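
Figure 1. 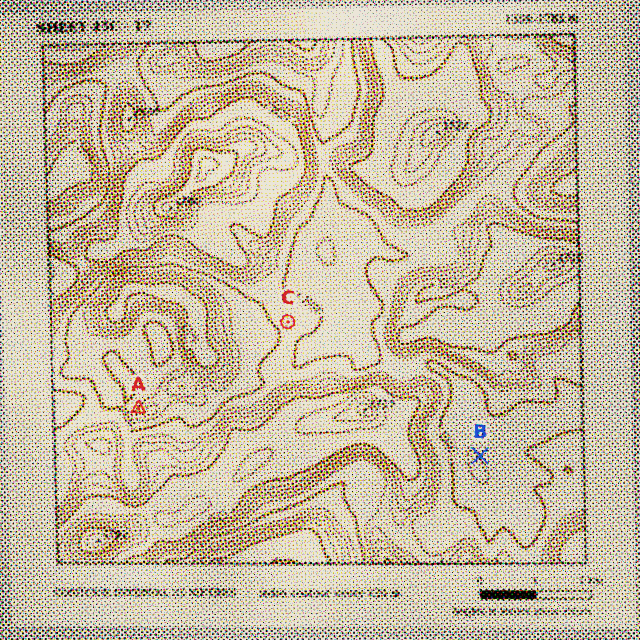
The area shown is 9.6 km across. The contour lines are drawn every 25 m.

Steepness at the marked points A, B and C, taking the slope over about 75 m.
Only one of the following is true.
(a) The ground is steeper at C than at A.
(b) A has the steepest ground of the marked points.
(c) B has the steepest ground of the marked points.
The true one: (b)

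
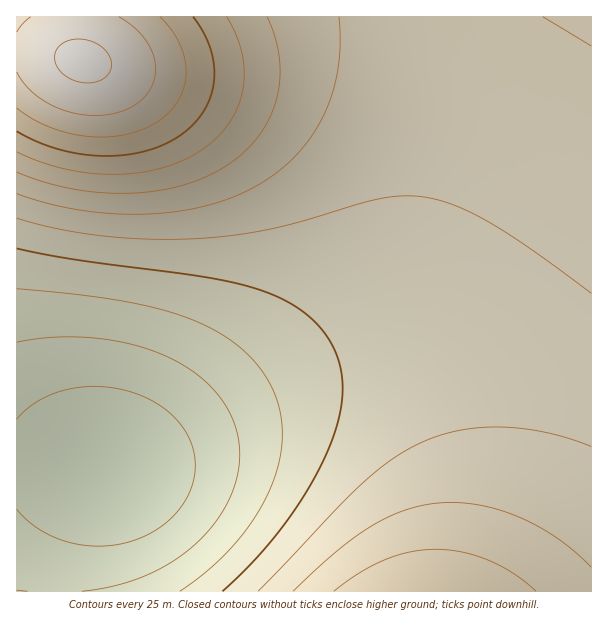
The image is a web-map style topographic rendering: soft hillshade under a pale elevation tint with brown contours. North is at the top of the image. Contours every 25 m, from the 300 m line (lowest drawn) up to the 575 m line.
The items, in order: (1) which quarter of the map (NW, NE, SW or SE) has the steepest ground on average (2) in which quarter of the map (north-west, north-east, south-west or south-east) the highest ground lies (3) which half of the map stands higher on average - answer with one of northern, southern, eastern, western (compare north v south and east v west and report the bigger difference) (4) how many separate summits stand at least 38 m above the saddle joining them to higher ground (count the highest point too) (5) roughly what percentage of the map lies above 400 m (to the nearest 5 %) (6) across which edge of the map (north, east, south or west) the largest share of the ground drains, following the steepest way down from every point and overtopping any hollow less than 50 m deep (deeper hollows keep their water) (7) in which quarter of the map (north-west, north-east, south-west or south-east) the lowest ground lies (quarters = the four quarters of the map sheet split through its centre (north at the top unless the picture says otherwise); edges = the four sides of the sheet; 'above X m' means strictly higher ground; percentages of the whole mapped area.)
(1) The steepest ground, on average, is in the north-west quarter.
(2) Look to the north-west quarter for the highest ground.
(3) On average the northern half of the map is the higher ground.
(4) Counting only tops that stand 38 m proud, the map has 2 summits.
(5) Roughly 50 % of the ground is higher than 400 m.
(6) Most of the ground drains across the western edge.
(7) The lowest point lies in the south-west quarter of the map.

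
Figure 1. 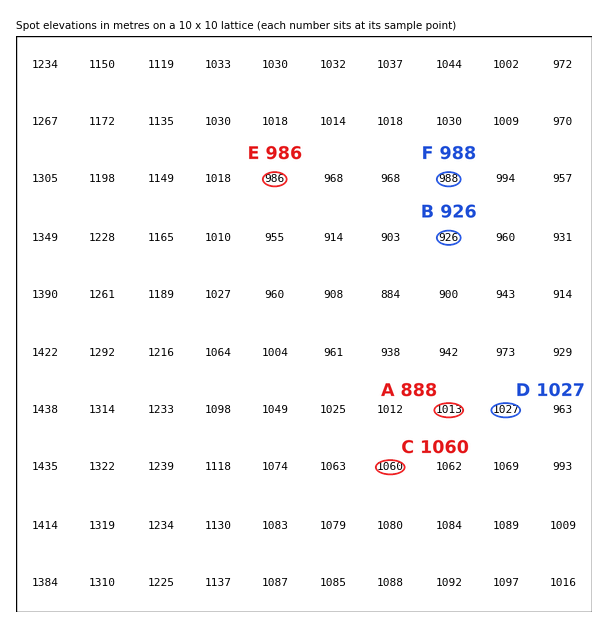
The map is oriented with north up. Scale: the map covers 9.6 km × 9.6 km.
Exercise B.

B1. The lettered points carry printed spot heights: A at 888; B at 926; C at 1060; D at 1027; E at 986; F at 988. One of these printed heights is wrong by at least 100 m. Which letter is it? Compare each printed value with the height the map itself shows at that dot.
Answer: A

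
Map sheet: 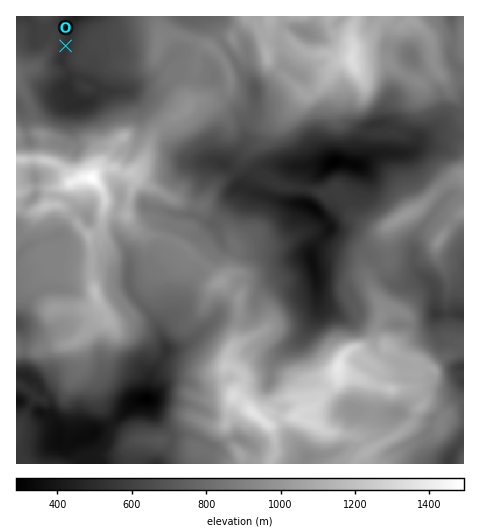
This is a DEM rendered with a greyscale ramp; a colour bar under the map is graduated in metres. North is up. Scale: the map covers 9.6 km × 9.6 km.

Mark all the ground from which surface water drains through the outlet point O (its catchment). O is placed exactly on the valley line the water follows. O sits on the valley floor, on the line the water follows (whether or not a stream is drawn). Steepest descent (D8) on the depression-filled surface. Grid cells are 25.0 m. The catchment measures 8.967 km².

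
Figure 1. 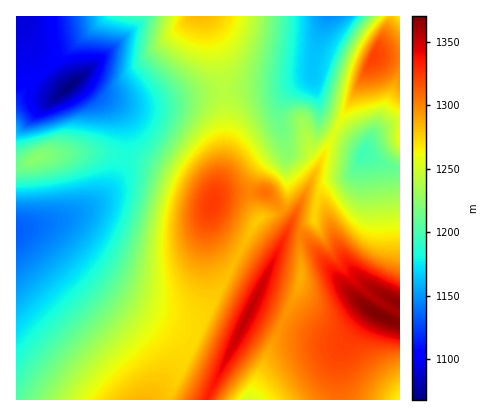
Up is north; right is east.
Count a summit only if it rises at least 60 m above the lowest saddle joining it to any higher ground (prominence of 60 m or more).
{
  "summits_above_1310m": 2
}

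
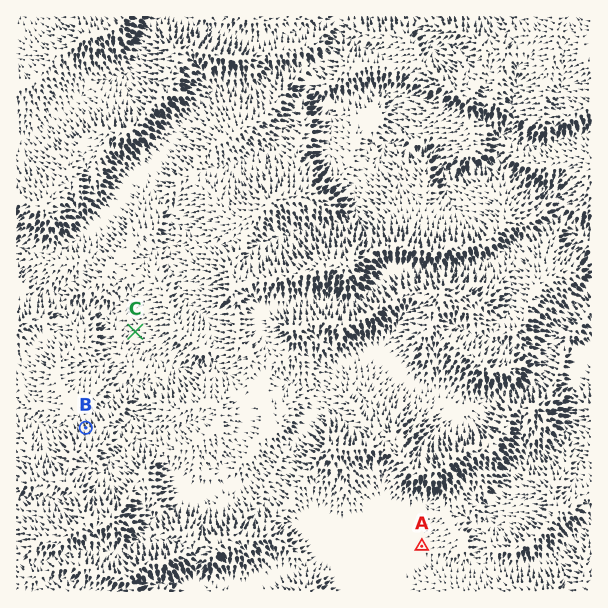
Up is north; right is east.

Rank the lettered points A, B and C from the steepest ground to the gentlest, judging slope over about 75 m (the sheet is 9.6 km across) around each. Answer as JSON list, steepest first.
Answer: ["B", "C", "A"]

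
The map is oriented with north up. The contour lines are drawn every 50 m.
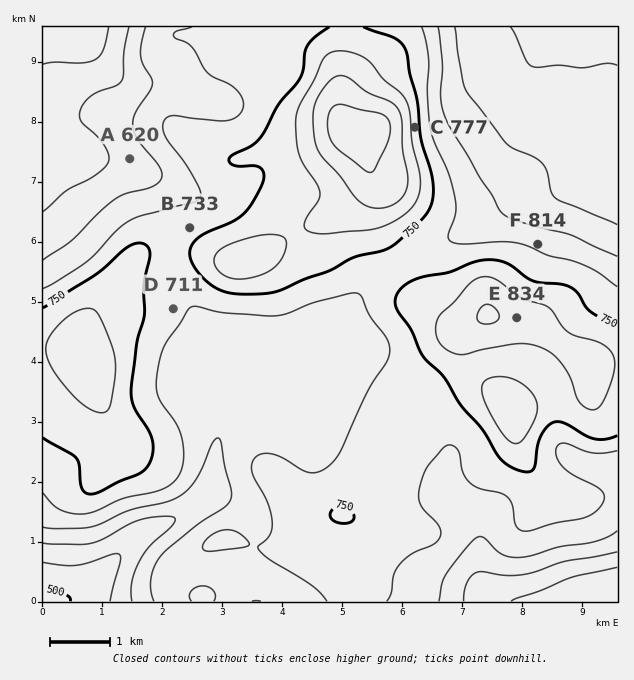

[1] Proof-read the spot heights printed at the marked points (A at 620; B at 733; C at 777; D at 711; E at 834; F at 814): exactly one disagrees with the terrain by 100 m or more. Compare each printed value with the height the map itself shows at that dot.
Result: F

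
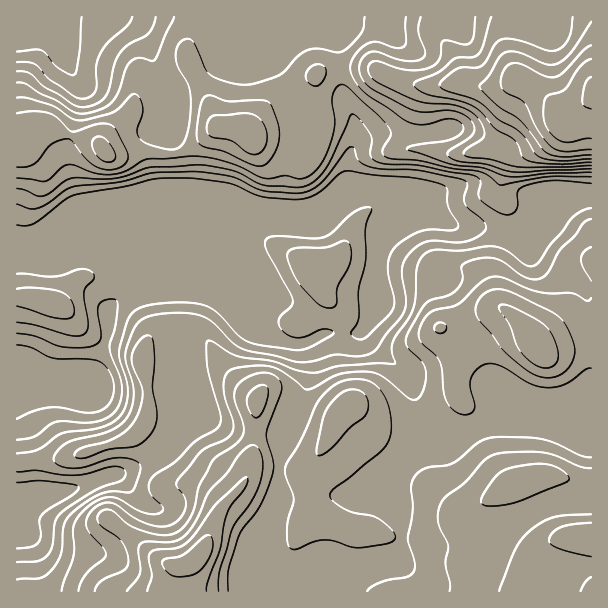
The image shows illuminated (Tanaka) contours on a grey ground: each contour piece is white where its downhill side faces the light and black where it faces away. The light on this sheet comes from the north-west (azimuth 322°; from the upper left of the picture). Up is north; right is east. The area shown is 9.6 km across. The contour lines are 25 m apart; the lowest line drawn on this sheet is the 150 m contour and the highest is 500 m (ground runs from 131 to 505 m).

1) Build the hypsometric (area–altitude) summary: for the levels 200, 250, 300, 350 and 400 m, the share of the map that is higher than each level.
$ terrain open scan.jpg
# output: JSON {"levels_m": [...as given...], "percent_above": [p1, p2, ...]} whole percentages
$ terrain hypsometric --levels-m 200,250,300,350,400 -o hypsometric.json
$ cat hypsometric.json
{"levels_m": [200, 250, 300, 350, 400], "percent_above": [80, 62, 32, 11, 4]}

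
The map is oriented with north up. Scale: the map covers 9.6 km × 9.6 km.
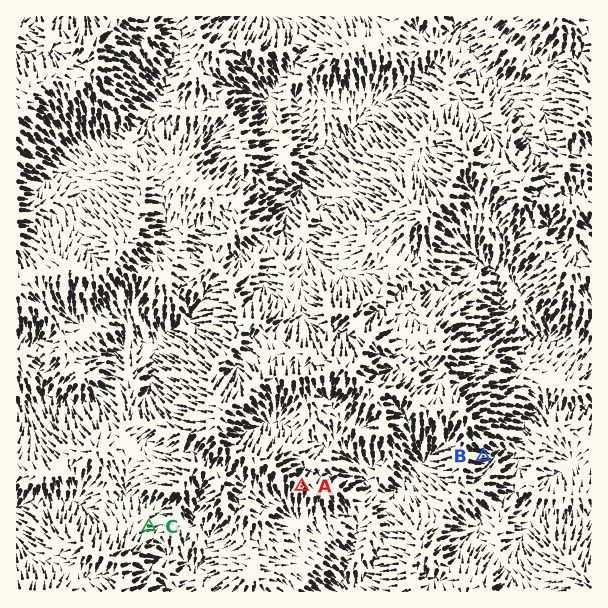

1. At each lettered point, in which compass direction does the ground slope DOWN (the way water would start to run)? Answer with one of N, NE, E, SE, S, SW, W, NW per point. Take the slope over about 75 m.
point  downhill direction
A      S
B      E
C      E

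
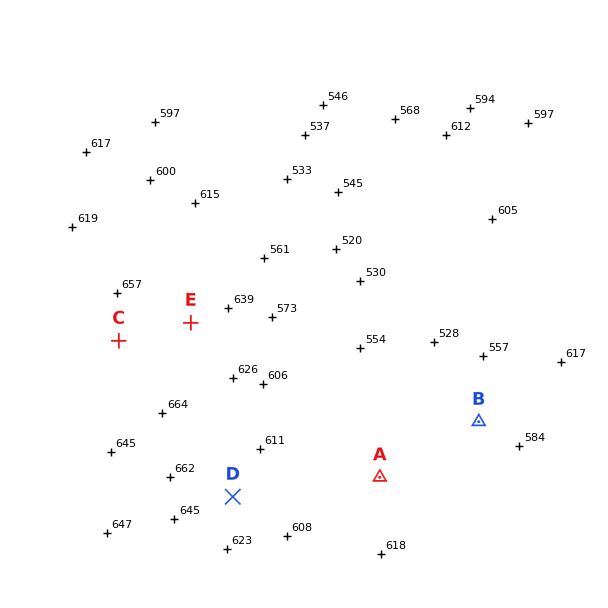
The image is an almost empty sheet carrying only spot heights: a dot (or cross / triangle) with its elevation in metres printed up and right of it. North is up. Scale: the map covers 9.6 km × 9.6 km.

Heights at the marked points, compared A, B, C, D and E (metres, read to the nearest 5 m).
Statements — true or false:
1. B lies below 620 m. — true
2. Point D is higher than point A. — true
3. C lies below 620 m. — false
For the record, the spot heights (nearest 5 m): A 580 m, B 555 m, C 650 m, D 630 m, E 640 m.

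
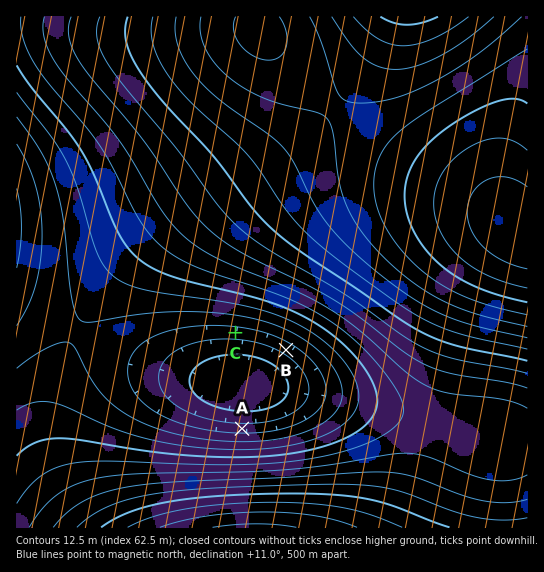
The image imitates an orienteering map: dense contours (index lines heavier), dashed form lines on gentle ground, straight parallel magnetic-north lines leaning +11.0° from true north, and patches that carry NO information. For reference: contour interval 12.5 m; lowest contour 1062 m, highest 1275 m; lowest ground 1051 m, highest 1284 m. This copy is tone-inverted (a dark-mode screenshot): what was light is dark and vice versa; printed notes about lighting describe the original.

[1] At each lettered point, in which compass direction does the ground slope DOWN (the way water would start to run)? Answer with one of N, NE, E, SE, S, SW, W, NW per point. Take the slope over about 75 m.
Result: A N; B SW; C S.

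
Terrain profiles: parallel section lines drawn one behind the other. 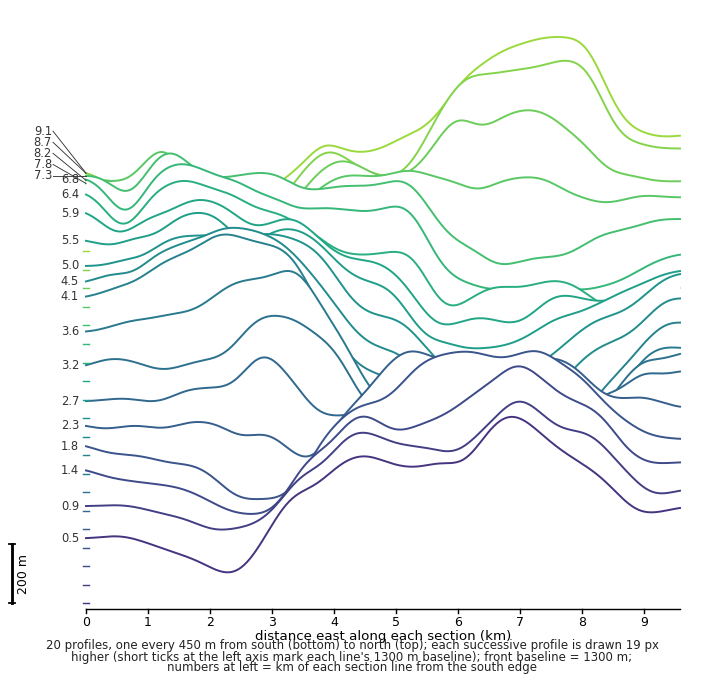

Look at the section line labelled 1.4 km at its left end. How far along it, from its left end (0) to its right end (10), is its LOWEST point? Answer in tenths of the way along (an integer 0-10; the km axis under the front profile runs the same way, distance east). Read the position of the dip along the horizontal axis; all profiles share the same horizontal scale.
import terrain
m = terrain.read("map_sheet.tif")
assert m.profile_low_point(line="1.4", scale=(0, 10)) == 3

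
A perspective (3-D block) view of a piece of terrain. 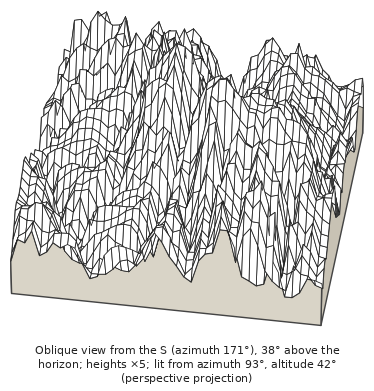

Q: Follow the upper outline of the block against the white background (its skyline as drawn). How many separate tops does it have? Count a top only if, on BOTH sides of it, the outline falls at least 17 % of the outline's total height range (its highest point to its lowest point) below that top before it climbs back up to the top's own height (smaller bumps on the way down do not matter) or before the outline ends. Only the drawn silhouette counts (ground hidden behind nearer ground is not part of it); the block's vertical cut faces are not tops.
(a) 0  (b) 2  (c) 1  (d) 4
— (b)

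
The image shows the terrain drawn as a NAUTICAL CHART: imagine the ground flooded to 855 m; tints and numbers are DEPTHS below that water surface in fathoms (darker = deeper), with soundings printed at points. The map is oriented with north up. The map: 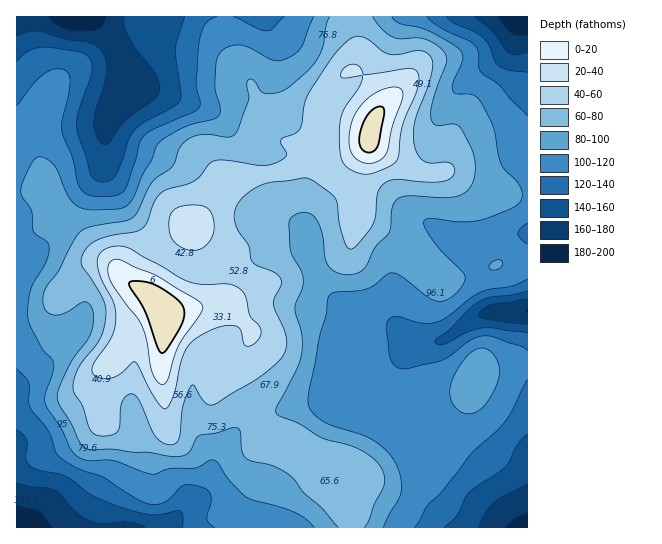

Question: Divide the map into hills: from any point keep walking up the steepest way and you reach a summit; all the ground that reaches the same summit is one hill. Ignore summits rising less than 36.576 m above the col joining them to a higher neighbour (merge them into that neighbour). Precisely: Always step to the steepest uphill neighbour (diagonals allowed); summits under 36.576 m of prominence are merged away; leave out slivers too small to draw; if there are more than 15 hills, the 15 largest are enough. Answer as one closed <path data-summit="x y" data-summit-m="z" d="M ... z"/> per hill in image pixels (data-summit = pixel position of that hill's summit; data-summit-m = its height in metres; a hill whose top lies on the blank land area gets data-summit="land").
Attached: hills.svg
<path data-summit="land" d="M265 16l-249 1 0 510 503 1-34-55-27-24-32-18-17-22-8-18-1-20 8-18 7-8 6-2-11-4-17-14-22-4-9-4-28-18-13-16-12-28-1-22-4-12 0-64-34-4-13-4-18-10-24-26-23-10 15 0 19-7 25-3 11-5 6-6 8-16 0-23z"/><path data-summit="land" d="M527 16l-261 0-1 3 11 24 0 23-8 16-6 6-11 5-25 3-19 7-15 0 23 10 24 26 18 10 13 4 34 4 0 64 4 12 1 22 12 28 13 16 33 21 28 7 20 14 26 0 30-21 22-9-5-5-12-32-3-11 2-14 7-6 19-7 27-3z"/><path data-summit="475 383" data-summit-m="700" d="M527 311l-41 2-15 7-30 21-23 3-13 13-5 14 3 24 18 31 9 7 28 16 27 24 24 41 12 14 7-1z"/>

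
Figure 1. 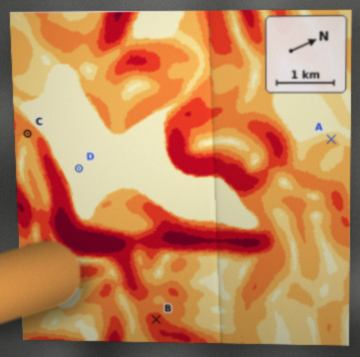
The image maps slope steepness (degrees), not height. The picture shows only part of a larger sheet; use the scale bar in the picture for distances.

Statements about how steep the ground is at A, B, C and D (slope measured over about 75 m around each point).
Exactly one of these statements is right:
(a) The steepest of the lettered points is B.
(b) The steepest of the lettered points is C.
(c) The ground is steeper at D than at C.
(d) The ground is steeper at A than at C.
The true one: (a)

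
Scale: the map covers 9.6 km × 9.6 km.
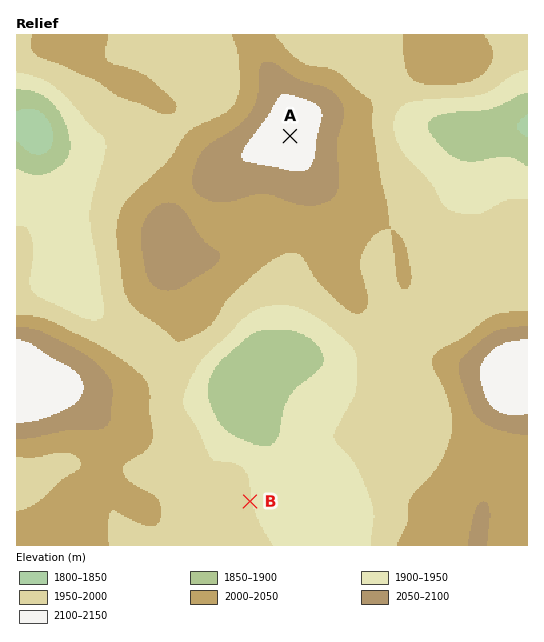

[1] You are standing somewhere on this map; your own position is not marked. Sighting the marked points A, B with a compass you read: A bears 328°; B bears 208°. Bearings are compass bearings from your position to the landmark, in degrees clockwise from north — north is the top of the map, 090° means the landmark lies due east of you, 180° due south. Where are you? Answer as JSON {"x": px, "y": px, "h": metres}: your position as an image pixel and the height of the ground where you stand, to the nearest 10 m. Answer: {"x": 373, "y": 269, "h": 1990}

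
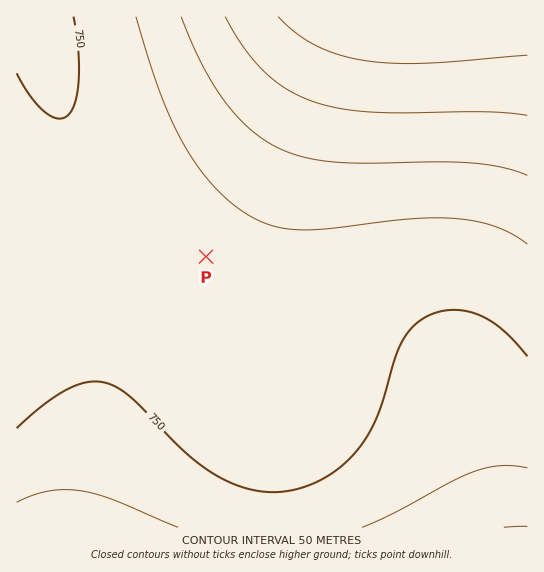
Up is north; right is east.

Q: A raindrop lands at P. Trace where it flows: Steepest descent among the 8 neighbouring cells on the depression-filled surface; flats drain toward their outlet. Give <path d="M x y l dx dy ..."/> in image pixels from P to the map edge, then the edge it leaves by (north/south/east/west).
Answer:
<path d="M206 257l65-66 4-14 4-10 0-2 2-2 0-2 2-4 0-3 4-8 0-3 4-8 0-2 3-4 1-7 3-4 3-9 4-7 0-3 8-17 0-3 4-6 2-10 4-6 0-3 7-13 0-3 3-4 0-3 4-6 0-3 2-5"/>
exit: north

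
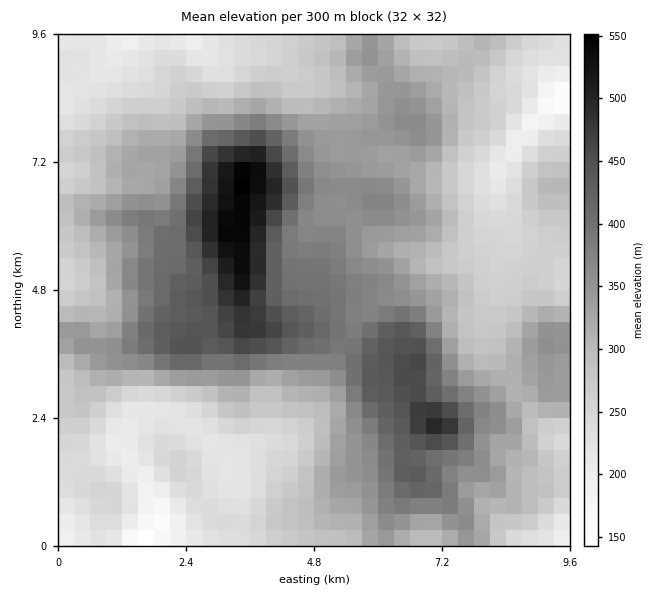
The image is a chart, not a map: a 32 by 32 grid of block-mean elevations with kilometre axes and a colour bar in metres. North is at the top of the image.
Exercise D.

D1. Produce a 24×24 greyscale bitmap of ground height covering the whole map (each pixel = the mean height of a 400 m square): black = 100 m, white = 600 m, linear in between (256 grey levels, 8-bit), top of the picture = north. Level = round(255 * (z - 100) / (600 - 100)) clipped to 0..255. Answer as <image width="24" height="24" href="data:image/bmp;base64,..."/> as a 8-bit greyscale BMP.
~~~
<image width="24" height="24" href="data:image/bmp;base64,Qk12BgAAAAAAADYEAAAoAAAAGAAAABgAAAABAAgAAAAAAEACAAATCwAAEwsAAAABAAAAAAAAAAAAAAEBAQACAgIAAwMDAAQEBAAFBQUABgYGAAcHBwAICAgACQkJAAoKCgALCwsADAwMAA0NDQAODg4ADw8PABAQEAAREREAEhISABMTEwAUFBQAFRUVABYWFgAXFxcAGBgYABkZGQAaGhoAGxsbABwcHAAdHR0AHh4eAB8fHwAgICAAISEhACIiIgAjIyMAJCQkACUlJQAmJiYAJycnACgoKAApKSkAKioqACsrKwAsLCwALS0tAC4uLgAvLy8AMDAwADExMQAyMjIAMzMzADQ0NAA1NTUANjY2ADc3NwA4ODgAOTk5ADo6OgA7OzsAPDw8AD09PQA+Pj4APz8/AEBAQABBQUEAQkJCAENDQwBEREQARUVFAEZGRgBHR0cASEhIAElJSQBKSkoAS0tLAExMTABNTU0ATk5OAE9PTwBQUFAAUVFRAFJSUgBTU1MAVFRUAFVVVQBWVlYAV1dXAFhYWABZWVkAWlpaAFtbWwBcXFwAXV1dAF5eXgBfX18AYGBgAGFhYQBiYmIAY2NjAGRkZABlZWUAZmZmAGdnZwBoaGgAaWlpAGpqagBra2sAbGxsAG1tbQBubm4Ab29vAHBwcABxcXEAcnJyAHNzcwB0dHQAdXV1AHZ2dgB3d3cAeHh4AHl5eQB6enoAe3t7AHx8fAB9fX0Afn5+AH9/fwCAgIAAgYGBAIKCggCDg4MAhISEAIWFhQCGhoYAh4eHAIiIiACJiYkAioqKAIuLiwCMjIwAjY2NAI6OjgCPj48AkJCQAJGRkQCSkpIAk5OTAJSUlACVlZUAlpaWAJeXlwCYmJgAmZmZAJqamgCbm5sAnJycAJ2dnQCenp4An5+fAKCgoAChoaEAoqKiAKOjowCkpKQApaWlAKampgCnp6cAqKioAKmpqQCqqqoAq6urAKysrACtra0Arq6uAK+vrwCwsLAAsbGxALKysgCzs7MAtLS0ALW1tQC2trYAt7e3ALi4uAC5ubkAurq6ALu7uwC8vLwAvb29AL6+vgC/v78AwMDAAMHBwQDCwsIAw8PDAMTExADFxcUAxsbGAMfHxwDIyMgAycnJAMrKygDLy8sAzMzMAM3NzQDOzs4Az8/PANDQ0ADR0dEA0tLSANPT0wDU1NQA1dXVANbW1gDX19cA2NjYANnZ2QDa2toA29vbANzc3ADd3d0A3t7eAN/f3wDg4OAA4eHhAOLi4gDj4+MA5OTkAOXl5QDm5uYA5+fnAOjo6ADp6ekA6urqAOvr6wDs7OwA7e3tAO7u7gDv7+8A8PDwAPHx8QDy8vIA8/PzAPT09AD19fUA9vb2APf39wD4+PgA+fn5APr6+gD7+/sA/Pz8AP39/QD+/v4A////ADE9PSAaKzpERUxXXGJjcXxrZ3R7XUpDMzhDSTchLUNIRU9cYmxveIuFgIp6Y2NXQUVMTjsrP0hAPUhWX3B5f5Ofn451c2liVkdHQjM7Tko9PUdQWnB+g5qqoYuFfGhhVktENjZFS0M9PURJUml7hZ2npqCMdG5eTlJNOjhAQD5ETEpMU2V7jqSyxruSgXRYUFtbSDw8QEhXYlldYWd8naq3vayRhG1qb1tkY1laY2hvdGZqcnWJqK62ppB9c2x4e2R0foCKmZmSl42JiYuTp6+4qIBqZ296e3p/gJOjrrCsuLasoZuUoa6xnnJfX2x/gnJwcYyjqq2zwr+xp56SkZ+ih2haWWJ1d1hfaYOap665yrmjnJmTi4iDd2pZVFdeWU9Zb4yao6q+2cCdmJeRi4Z5bWNXUFNUTlRfcIeZna3K3sObk5OLf3hsYlhST1BSUVxndoWYnbjW4cWci4yHfHh1b11QTU1SVWN0go+Ql7zW4s+rjIWDhoeAdWFOSExYW15kbXd5i7PO4te+l4eGioh7a1hJP0thZk5YanJyf6XM4tq6k4SBfnt0alZHOENbYVZdaHJ1eJi7xMeoiXx7end6d15PPzVKUUpSXGdqaYCPl6CPfnp6fICFgWhYTzQyPz1FTlZWWWdqcHZrZmtwdX+DeWdaUkQpHz0+QEVJU1VOVV9aVlxlcn15cWdeUEc2H0A8OD1GTEI+R05RV15tfHdqZmZkVkc9Ojs9NTM8OzQ+RkpPV15rfnFeWV1nY1JIQw=="/>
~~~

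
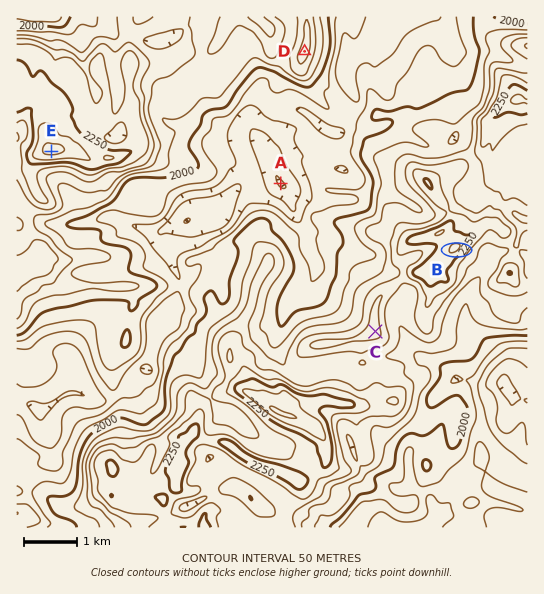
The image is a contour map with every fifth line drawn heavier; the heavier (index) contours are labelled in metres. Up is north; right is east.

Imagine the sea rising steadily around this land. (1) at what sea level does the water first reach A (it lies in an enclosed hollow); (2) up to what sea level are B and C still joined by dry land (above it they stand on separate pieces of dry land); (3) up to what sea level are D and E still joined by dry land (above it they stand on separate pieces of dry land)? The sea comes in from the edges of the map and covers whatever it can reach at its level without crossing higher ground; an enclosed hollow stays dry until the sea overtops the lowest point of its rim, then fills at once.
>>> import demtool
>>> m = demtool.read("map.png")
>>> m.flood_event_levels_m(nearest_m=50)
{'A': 1900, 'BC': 2150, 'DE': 2100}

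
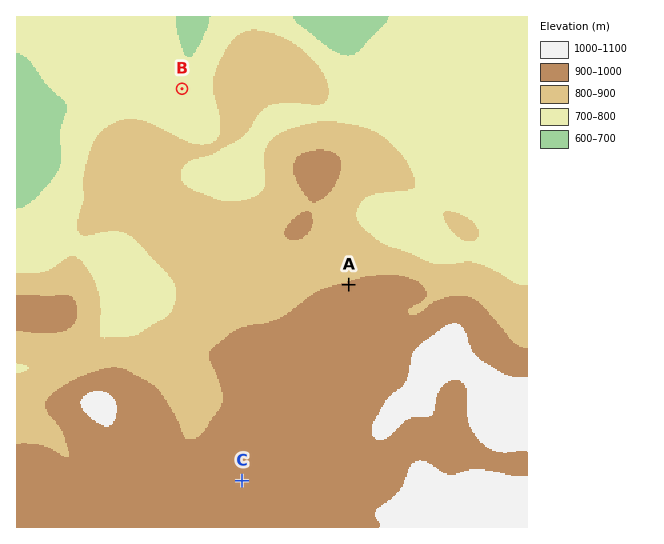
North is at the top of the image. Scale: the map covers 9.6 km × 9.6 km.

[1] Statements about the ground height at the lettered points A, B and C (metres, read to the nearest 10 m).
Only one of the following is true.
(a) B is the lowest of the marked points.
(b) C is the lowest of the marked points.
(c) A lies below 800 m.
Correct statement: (a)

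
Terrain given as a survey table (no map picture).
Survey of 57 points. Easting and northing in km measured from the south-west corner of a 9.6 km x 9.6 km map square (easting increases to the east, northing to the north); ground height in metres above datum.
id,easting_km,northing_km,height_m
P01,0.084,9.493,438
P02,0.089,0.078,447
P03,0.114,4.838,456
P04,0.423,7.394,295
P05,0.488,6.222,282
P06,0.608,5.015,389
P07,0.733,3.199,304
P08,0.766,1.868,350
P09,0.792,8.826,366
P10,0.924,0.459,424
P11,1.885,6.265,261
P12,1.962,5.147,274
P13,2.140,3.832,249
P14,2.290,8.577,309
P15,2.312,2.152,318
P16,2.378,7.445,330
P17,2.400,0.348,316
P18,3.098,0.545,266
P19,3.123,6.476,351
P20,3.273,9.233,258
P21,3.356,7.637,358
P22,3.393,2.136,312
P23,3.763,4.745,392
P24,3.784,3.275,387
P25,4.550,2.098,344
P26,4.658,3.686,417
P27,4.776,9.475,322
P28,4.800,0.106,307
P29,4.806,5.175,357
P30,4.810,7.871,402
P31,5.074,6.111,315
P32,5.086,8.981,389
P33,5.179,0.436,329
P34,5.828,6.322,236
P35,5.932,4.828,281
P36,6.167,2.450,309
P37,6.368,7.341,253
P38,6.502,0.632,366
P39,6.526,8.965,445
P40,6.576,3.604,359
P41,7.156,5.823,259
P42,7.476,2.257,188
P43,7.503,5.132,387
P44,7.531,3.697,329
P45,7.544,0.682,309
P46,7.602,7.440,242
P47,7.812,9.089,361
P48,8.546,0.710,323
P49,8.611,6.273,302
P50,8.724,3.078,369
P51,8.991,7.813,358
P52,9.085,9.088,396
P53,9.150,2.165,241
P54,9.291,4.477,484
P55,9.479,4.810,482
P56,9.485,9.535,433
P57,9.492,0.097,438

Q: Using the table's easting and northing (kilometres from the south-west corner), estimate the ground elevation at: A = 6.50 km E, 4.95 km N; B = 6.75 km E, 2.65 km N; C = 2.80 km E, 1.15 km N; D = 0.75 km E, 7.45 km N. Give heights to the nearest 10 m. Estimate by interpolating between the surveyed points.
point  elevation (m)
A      290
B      260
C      250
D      280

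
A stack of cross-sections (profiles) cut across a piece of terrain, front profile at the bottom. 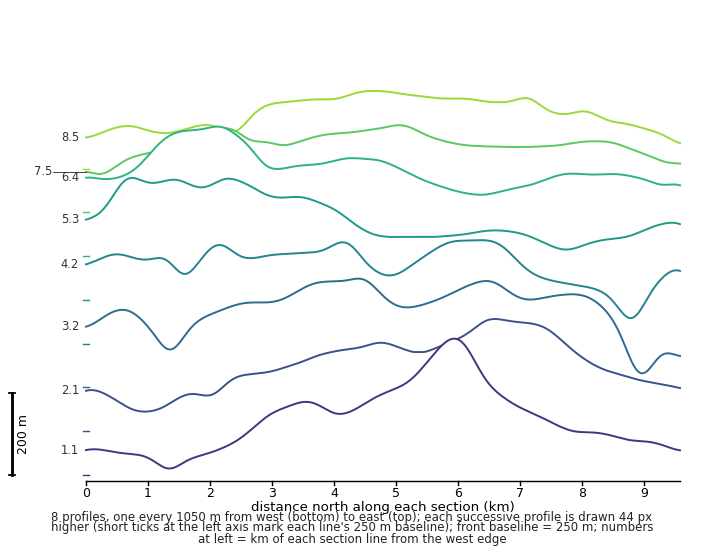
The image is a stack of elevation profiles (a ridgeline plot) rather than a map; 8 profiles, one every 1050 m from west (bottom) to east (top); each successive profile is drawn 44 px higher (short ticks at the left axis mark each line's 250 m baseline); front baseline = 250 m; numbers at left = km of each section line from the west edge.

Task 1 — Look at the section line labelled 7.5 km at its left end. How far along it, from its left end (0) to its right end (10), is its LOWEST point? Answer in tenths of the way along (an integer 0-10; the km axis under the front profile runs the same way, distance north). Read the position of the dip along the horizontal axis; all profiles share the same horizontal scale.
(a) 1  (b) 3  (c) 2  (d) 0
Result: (d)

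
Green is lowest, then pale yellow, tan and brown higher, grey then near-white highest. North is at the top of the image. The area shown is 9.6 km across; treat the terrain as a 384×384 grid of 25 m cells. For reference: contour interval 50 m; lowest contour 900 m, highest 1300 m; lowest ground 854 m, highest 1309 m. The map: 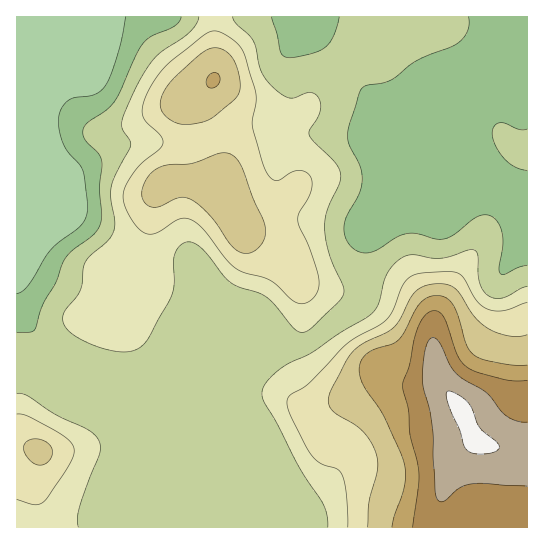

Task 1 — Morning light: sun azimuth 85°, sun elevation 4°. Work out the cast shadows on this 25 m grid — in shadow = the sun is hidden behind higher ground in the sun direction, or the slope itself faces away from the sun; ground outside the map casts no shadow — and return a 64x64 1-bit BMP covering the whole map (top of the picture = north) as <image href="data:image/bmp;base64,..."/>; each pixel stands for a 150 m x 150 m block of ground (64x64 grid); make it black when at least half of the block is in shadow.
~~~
<image width="64" height="64" href="data:image/bmp;base64,Qk0+AgAAAAAAAD4AAAAoAAAAQAAAAEAAAAABAAEAAAAAAAACAAATCwAAEwsAAAIAAAAAAAAA////AAAAAAAAAAA////wAAAAAH////AAAAAAf///8AAAAAB////wAAAAAH////AAAAAA////+AAAAAD////4AAAAAP////gAQAAB/////AAAAAH////+AAAAAf////4AAAAD/////gAAAAP////+AAAAA/////4AAAAH/////gAAAAf////8AAAAB/////wAAAAD////+AAAAAP////4AAAAAf////AAAAAA////8AAAAAD////wAAAAAH////AAHwAAH///8AB/AAAP///wAP4AAAf///AA/gAAD+//8AD+AAA/4//wAP4AAH/g//AG/wAA/+B/4Ab/gAH/wB/gBv/AB/gAH4AA/8AP+AAPAAD/wB/wAAcAAP/gH/AAAwAA//Af4AAAAAD//B/gAAAAAP/+H8AAAAAA//8PwAAAAAD//w+AAAAAAP//D4AAAAAA//+HAAAAAAD//4AAAAAAAP//gAAAAAAA///AAAAAAAD//8AAAAAAAP//wAAAAAAA///gAAAAAAD///AAAAAAAP//8AAAAAAA///wAAAAAAD///AAAAAAAP//4AAAAAAA///gAAAAAAD///AAAAAAAP//8AAAAAAA///+AAAAAAB///8AAAAAAB///wAAAAAAB///AAAAAAAD//8AAAAAAAH//wAAAAAAAP//AAAAAAAAfn8AAAAAAA=="/>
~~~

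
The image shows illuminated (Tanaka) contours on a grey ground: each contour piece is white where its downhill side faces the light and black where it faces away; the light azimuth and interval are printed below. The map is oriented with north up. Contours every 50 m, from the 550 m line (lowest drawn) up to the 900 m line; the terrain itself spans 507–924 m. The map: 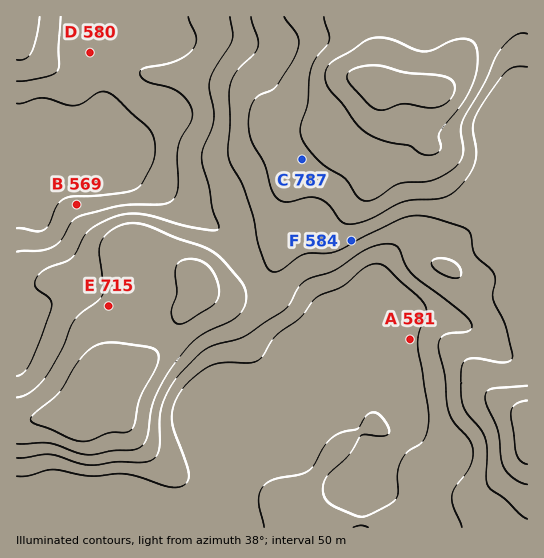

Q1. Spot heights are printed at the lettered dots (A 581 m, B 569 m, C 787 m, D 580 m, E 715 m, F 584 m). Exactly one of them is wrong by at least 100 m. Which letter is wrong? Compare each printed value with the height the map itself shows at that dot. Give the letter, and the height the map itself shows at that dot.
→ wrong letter F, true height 709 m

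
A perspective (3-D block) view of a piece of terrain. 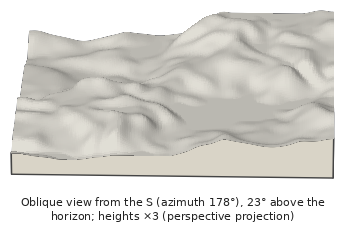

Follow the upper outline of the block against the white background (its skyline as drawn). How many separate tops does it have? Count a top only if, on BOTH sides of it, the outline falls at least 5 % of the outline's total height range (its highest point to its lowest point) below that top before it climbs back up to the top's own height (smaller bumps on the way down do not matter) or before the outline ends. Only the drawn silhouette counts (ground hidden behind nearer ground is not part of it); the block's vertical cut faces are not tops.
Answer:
2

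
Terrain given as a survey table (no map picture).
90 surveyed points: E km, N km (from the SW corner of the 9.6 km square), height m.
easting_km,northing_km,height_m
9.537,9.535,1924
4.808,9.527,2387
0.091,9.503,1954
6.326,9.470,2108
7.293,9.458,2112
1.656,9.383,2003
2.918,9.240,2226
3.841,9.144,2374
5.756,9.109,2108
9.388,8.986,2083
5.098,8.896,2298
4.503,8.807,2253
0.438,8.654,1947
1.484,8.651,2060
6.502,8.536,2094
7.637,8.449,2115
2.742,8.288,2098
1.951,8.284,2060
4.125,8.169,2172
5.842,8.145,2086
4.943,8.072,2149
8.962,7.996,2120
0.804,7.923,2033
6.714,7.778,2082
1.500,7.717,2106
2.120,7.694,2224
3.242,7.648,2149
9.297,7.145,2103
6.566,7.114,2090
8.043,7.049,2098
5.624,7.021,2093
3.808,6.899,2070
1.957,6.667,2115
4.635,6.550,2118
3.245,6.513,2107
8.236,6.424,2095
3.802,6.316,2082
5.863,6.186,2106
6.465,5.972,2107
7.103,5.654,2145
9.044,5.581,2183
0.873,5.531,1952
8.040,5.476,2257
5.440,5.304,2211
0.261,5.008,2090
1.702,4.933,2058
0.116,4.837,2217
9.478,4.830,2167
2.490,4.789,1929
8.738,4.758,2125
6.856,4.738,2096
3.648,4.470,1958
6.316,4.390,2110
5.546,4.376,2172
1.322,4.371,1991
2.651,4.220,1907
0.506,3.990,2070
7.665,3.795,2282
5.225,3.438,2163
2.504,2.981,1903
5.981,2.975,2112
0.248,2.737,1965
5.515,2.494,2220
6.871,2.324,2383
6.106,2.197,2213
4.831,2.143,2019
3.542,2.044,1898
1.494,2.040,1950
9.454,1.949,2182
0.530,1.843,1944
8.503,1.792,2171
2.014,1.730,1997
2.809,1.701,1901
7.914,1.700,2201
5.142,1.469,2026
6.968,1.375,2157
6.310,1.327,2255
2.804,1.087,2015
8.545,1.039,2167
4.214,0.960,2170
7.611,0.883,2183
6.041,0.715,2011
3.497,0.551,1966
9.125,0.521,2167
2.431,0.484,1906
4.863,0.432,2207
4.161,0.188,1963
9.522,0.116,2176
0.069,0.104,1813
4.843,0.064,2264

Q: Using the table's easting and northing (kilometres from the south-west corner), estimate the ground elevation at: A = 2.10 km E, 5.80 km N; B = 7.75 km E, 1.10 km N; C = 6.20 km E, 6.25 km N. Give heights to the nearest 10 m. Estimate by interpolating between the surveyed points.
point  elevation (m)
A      2050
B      2170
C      2090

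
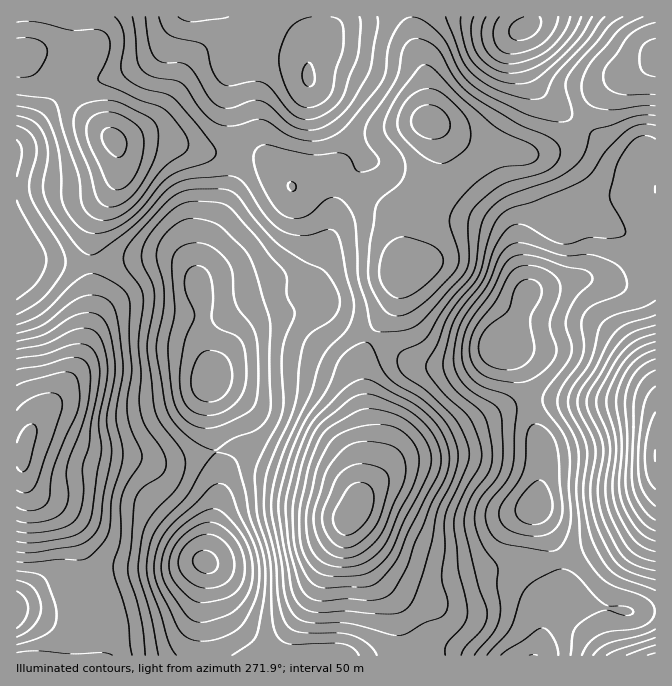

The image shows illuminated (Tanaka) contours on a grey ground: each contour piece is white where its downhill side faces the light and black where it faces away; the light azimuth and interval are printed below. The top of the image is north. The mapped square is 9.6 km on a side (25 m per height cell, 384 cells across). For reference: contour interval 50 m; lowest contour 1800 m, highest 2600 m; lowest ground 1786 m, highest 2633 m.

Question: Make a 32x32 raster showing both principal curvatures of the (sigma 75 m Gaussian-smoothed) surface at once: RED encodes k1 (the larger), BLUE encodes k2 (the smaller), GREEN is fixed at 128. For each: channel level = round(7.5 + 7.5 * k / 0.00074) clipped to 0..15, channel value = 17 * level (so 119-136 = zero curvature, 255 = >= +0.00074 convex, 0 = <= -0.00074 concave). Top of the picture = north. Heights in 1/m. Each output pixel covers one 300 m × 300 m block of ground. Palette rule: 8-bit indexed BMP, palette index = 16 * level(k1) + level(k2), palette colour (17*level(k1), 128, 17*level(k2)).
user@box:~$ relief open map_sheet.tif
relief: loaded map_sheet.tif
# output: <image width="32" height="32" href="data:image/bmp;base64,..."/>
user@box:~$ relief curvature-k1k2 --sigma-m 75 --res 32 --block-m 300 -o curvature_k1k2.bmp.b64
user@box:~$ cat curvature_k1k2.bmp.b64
<image width="32" height="32" href="data:image/bmp;base64,Qk02CAAAAAAAADYEAAAoAAAAIAAAACAAAAABAAgAAAAAAAAEAAATCwAAEwsAAAABAAAAAAAAAIAAABGAAAAigAAAM4AAAESAAABVgAAAZoAAAHeAAACIgAAAmYAAAKqAAAC7gAAAzIAAAN2AAADugAAA/4AAAACAEQARgBEAIoARADOAEQBEgBEAVYARAGaAEQB3gBEAiIARAJmAEQCqgBEAu4ARAMyAEQDdgBEA7oARAP+AEQAAgCIAEYAiACKAIgAzgCIARIAiAFWAIgBmgCIAd4AiAIiAIgCZgCIAqoAiALuAIgDMgCIA3YAiAO6AIgD/gCIAAIAzABGAMwAigDMAM4AzAESAMwBVgDMAZoAzAHeAMwCIgDMAmYAzAKqAMwC7gDMAzIAzAN2AMwDugDMA/4AzAACARAARgEQAIoBEADOARABEgEQAVYBEAGaARAB3gEQAiIBEAJmARACqgEQAu4BEAMyARADdgEQA7oBEAP+ARAAAgFUAEYBVACKAVQAzgFUARIBVAFWAVQBmgFUAd4BVAIiAVQCZgFUAqoBVALuAVQDMgFUA3YBVAO6AVQD/gFUAAIBmABGAZgAigGYAM4BmAESAZgBVgGYAZoBmAHeAZgCIgGYAmYBmAKqAZgC7gGYAzIBmAN2AZgDugGYA/4BmAACAdwARgHcAIoB3ADOAdwBEgHcAVYB3AGaAdwB3gHcAiIB3AJmAdwCqgHcAu4B3AMyAdwDdgHcA7oB3AP+AdwAAgIgAEYCIACKAiAAzgIgARICIAFWAiABmgIgAd4CIAIiAiACZgIgAqoCIALuAiADMgIgA3YCIAO6AiAD/gIgAAICZABGAmQAigJkAM4CZAESAmQBVgJkAZoCZAHeAmQCIgJkAmYCZAKqAmQC7gJkAzICZAN2AmQDugJkA/4CZAACAqgARgKoAIoCqADOAqgBEgKoAVYCqAGaAqgB3gKoAiICqAJmAqgCqgKoAu4CqAMyAqgDdgKoA7oCqAP+AqgAAgLsAEYC7ACKAuwAzgLsARIC7AFWAuwBmgLsAd4C7AIiAuwCZgLsAqoC7ALuAuwDMgLsA3YC7AO6AuwD/gLsAAIDMABGAzAAigMwAM4DMAESAzABVgMwAZoDMAHeAzACIgMwAmYDMAKqAzAC7gMwAzIDMAN2AzADugMwA/4DMAACA3QARgN0AIoDdADOA3QBEgN0AVYDdAGaA3QB3gN0AiIDdAJmA3QCqgN0Au4DdAMyA3QDdgN0A7oDdAP+A3QAAgO4AEYDuACKA7gAzgO4ARIDuAFWA7gBmgO4Ad4DuAIiA7gCZgO4AqoDuALuA7gDMgO4A3YDuAO6A7gD/gO4AAID/ABGA/wAigP8AM4D/AESA/wBVgP8AZoD/AHeA/wCIgP8AmYD/AKqA/wC7gP8AzID/AN2A/wDugP8A/4D/ANSygnGy1aeDg4WWtsPTlHNQorKxkrKzlYSTcKLT1aWnoNKzlLToqJSBdIWjw/XXl5WlpaWFuMjaxLSxxqShYEBwo8e6yNi3pZGklJHC9viohpfGt6XKt7ikdWJ0k5BQQJDDt6fXxrVicmJhYJPn99aFxsWWlbaHhYOVZGODspODpaCAsrTEo1AgEDBAZLX358fWtKSHpYWk1ejms5S017m4lqTDtMilgiAgMUJ0qPro+8jHg5W3lZO01+PRs5XI18m56OnWlcO0g3CRs7Wmyfz967h0tIRzYnBRYJCzp6bo+vnZyYZSpNe3wLCitre42vr7x5aFdHNRcCAQYqe3yOn4tZe3lmJ0ubiScJKkl5fH6fr22aeolJamkJCiuLbY+fqWdJWns8bJx8OisqOVqdjXttfp2djE2cexkHKEdKb6+ceGtsezt7jF4+a0kZSo2cq5qcrLx8W4l3FQUmJSlfn6+MfEcnSFpZOixrZxc7fauKe5y7q1pramgHB0hpS099jn+ul0coWkUFFjk2NyoqTH2MeopoWm1vbg4fX458fnudj5+KeEpZZBIDJ0lpaUk7Pko3KilIODtcLDxcbWyeu5pvn62aaWhINQUXSHuJanyOWCcLDBgEBBYmNjU4bJ26eUxvfnhXRkg4KDcpa5qKW45ZCT1tViADFkY2KCssXIdHTH5/alloSSs7aEpKSmdYTT1LfWtGNQkaO2x9fUxIVzZbbW59e5paGSpqiGppRCUqPm2Me1dZKwgXSmyKaCYXJjpcW2uMmmUGKGl4aXpmNzt+vr2de5tGAgUKCRgYKTc1OS0bKilJJgU3SFhISlg5On69r5+/y2cFBisXCDlbZiY5TkwaCCYoOElnSUtraDg6bXp6jY17OgstjqtbbGp4GEqNf2xYNiY4V1g6fYtnJypba1hLS0k3Gj18rH2LaUo7jI1/n6p3JSZGKFuevJk6S2ucilxpSUY4OShJaWdYG2uYaV+Pq4gnOGkqPI68mlpJV1tabItraVhYOSk5WEkXWllIX3+tfT1ubkxNfJx9enZEKStLSGt9b6+denhXJgQWOWuPv7t8T55dXG2NbFxdSjg6XXx7XG9/r35salYiBhksb4/Ovmxsikk6fopHGT1db1+/3659XGlpSywcSTQbXR4uXXp6bIlmRip/d0MFKEp6Xb7OrWxqaDgIDWyNal2MaSkLCDZKbHdFKV5XMwQpWFZMX15oSFk7Li59nZ6Ne6qJW3xIFxZMaEZIXEhHGThoV1xffmg2Jhk8Tn6OnGycnY1dnrqIODt8aVhreWY2Nlh6fp+edzQDBAQnWmxtjb6silqOnHhZJ0p7WnprRTYWKEpNXF06FhMDBAYZTI2eo="/>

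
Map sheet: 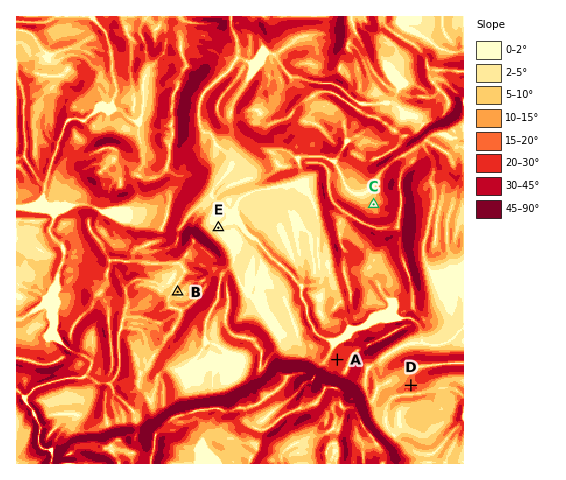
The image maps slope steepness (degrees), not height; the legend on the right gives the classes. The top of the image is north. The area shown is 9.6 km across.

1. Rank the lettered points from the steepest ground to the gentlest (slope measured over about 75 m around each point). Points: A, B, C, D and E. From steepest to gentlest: A D C B E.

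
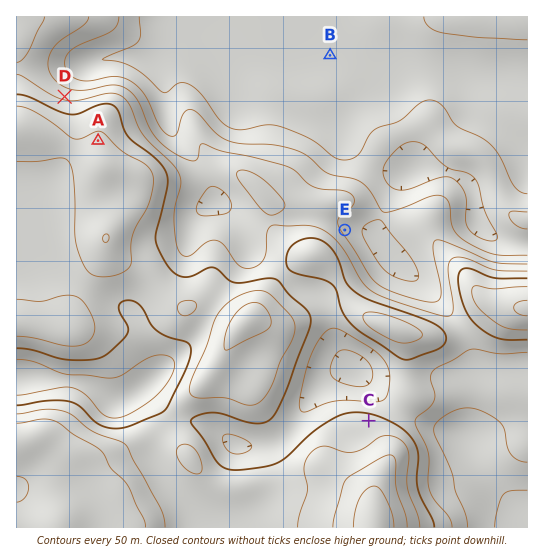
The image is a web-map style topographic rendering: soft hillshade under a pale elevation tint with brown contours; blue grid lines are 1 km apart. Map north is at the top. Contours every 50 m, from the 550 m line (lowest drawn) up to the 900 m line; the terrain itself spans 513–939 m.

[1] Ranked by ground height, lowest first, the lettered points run B E D C A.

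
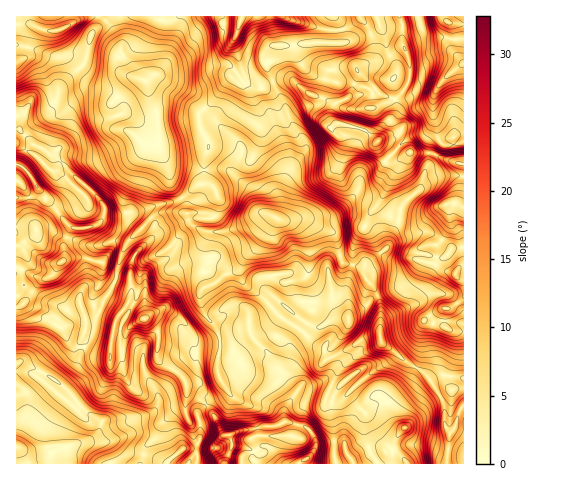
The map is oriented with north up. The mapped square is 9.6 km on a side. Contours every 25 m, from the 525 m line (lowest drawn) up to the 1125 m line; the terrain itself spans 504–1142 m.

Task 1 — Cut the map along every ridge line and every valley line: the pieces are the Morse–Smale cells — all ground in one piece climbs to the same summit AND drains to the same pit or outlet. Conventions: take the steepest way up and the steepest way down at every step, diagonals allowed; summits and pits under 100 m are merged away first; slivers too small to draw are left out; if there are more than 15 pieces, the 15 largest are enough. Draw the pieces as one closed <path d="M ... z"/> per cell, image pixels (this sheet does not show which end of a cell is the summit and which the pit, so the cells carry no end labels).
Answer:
<path d="M277 218l-18 27-15 14-8 13-6 1-15-11-6 0-4 4 2 20-7 6 0 10 6 14 8 9 6 14-2 35 8 14 0 4-4 4-12 5-3 5 9 12 5 14 3 3 5 0 3 6 0 6-7 16 17 1 0-6 4-4 16 0-9-14 3-4 39 1 8-30 4-3 15 2 3-3 5 7 3 16 3 38 70 0-12-17 2-9 7-10-7-4-4-5-4-15-5-6-9-2-4 3-20 25-7 13-12-27 1-11 6-11-15-6-5 1 13-11 2-4-3-18 16-21 4-15 12-5 16-14-5-9-7-7-5-11-19-6-6-25-4-5-25-13-27 1z"/><path d="M399 16l-64 0 7 10 0 17-34 0-16 3-16-1-9 21 24 57 14 20-2 11-13 15-9 20 0 13-5 15 4 3 27-1 25 13 4 5 6 25 19 6 16 27 29-11 8-7 9-16 10 2 13 9 8 1 6 5 4 0-1-31-11 1-6 8-11 2-24-6-11-6-12 0 4-12 7-12 3-16 18-17 2-4 7-30-1-3-19 0-12 6-19-17 4-14 14-16-1-12 8-8 6-11 1-12-3-15-5-8 0-23z"/><path d="M181 212l-19 0-7 2-28 29-8 20-3 14 14 1 2 15-4 11-12 15-2 9 13 2 14-11 6 0 5 4 6 9 0 28 25 17 6 17 18 10 15-8 4-4 0-4-8-14 2-35-6-14-8-9-6-14 0-10 7-6-2-20 4-4 6 0 15 11 6-1 8-13 15-14 17-27-14-5-18 13-21 6-16 0-15-7-4-7 0-4z"/><path d="M130 277l-14 1-21 41-9 4-4 13 2 11-6 17-16 21 23 27 16 9-5 14-9 7 29 0 11 10 19 3 20 9 15-14 12-2 5-4 2-6-2-26 8-8-17-10-6-17-25-17 0-28-6-9-5-4-6 0-14 11-13-2 2-9 14-20z"/><path d="M377 296l-15 13-12 5-4 15-16 21 3 18-13 14 18 6-6 11-1 11 12 27 21-32 10-9 7 0 6 6 7 21 9 5-7 10-2 9 13 17 56 0 1-86-24-3-9 5-11-10-15-9-21-16-4-8 1-29z"/><path d="M334 16l-91 0-10 26 5 11 3 17-16 13-11 16-10 10 37 37 1 5-7 14-1 10 18 14 6 20 18 9 5-16 0-13 9-20 13-15 2-11-14-20-24-57 9-21 16 1 16-3 34 0 0-17z"/><path d="M81 68l-3 0-18 19-3 12-6 11-13 9-14 0-4 11 14 16 22 11 43 42 6 9-1 8 19-2 4-1-3-14 8-14 8-28 8-10 10-2-1-32-7-11-2-17-3-5-16-4-11 0-10 5-11 0-6-2z"/><path d="M19 129l-3 1 1 178 11-9 14-19 7-3 8-11 11-7 16-1 18 4 2 8 4 4 8 2 11-33 13-13-11-8-3-9-22 3 1-8-6-9-43-42-22-11z"/><path d="M445 16l-45 1 2 5 0 23 5 8 3 15-1 12-6 11-8 8 1 12-14 16-4 14 19 17 12-6 19 0 2-11 7-8 3 8 6 5 18-5 0-78-9-10 0-22-3-6-6-4z"/><path d="M84 258l-11 0-11 3-8 11-5 5-7 3-14 19-12 9 0 55 5-2 40 24 17-21 2-21 6-20 9-4 9-19 12-21 0-3-8-2-4-4-2-8z"/><path d="M21 361l-5 3 1 100 148-1-19-8-19-3-11-10-29 0 9-7 5-14-16-9-14-19-12-11z"/><path d="M424 261l-3 2-7 14-8 7-28 11 3 13 0 34 24 19 15 9 11 10 9-5 23 3 1-46-12-1-5-2-3-3 0-11 2-6 7-3 11-8 0-19-6-2-4-4-8-1-13-9z"/><path d="M154 16l-34 1 3 15-2 21 8 11 4 11 14 7 3 20 7 11 1 35 9 16 3 17 12 17 13-12 12-3-3-7 0-14 5-18-10-20 0-11 5-5-16-17-31-17-3 1 4-9-2-24 6-18-1-4z"/><path d="M242 16l-63 0-7 5-10 0-6 21 2 24-3 8 37 19 14 15 8-9 11-16 16-13-3-17-5-11z"/><path d="M430 152l-8 33-2 4-18 17-3 16-7 12-4 12 12 0 14 7 30 5 8-10 12-2 0-81-23-7z"/>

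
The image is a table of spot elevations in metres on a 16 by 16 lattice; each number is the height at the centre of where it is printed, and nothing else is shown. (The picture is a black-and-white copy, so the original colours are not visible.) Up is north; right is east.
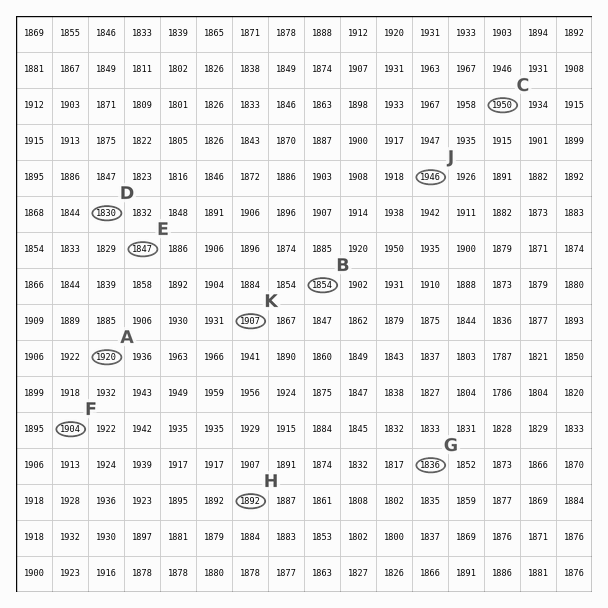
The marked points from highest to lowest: C A B D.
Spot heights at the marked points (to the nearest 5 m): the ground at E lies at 1845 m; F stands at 1905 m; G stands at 1835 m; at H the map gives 1890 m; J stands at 1945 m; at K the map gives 1905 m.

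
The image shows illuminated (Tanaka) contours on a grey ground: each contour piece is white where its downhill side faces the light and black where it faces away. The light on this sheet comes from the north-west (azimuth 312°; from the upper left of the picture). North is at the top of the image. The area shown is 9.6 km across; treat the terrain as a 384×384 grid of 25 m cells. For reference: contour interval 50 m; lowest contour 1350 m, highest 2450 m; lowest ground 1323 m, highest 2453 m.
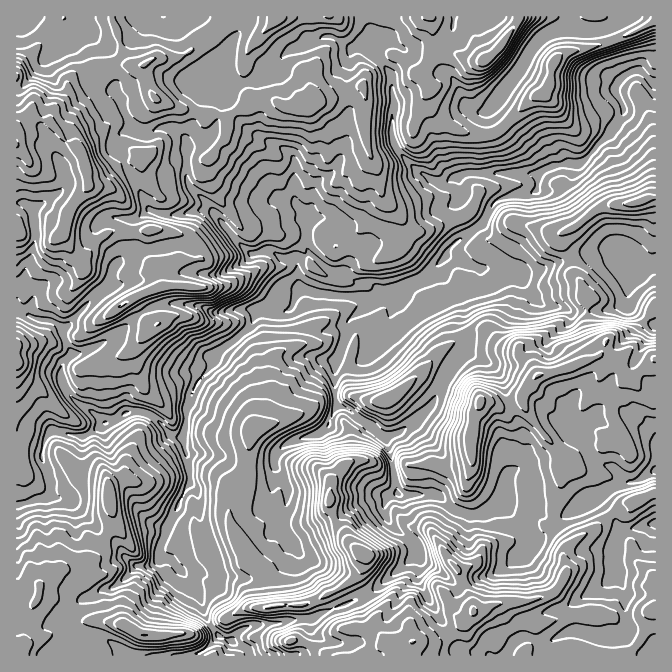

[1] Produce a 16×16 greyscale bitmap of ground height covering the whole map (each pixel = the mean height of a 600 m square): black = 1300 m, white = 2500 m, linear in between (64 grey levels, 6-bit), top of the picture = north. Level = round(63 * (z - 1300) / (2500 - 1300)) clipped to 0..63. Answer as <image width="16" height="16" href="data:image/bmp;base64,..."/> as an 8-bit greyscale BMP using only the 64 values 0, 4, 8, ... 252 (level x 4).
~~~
<image width="16" height="16" href="data:image/bmp;base64,Qk02BQAAAAAAADYEAAAoAAAAEAAAABAAAAABAAgAAAAAAAABAAATCwAAEwsAAAABAAAAAAAAAAAAAAEBAQACAgIAAwMDAAQEBAAFBQUABgYGAAcHBwAICAgACQkJAAoKCgALCwsADAwMAA0NDQAODg4ADw8PABAQEAAREREAEhISABMTEwAUFBQAFRUVABYWFgAXFxcAGBgYABkZGQAaGhoAGxsbABwcHAAdHR0AHh4eAB8fHwAgICAAISEhACIiIgAjIyMAJCQkACUlJQAmJiYAJycnACgoKAApKSkAKioqACsrKwAsLCwALS0tAC4uLgAvLy8AMDAwADExMQAyMjIAMzMzADQ0NAA1NTUANjY2ADc3NwA4ODgAOTk5ADo6OgA7OzsAPDw8AD09PQA+Pj4APz8/AEBAQABBQUEAQkJCAENDQwBEREQARUVFAEZGRgBHR0cASEhIAElJSQBKSkoAS0tLAExMTABNTU0ATk5OAE9PTwBQUFAAUVFRAFJSUgBTU1MAVFRUAFVVVQBWVlYAV1dXAFhYWABZWVkAWlpaAFtbWwBcXFwAXV1dAF5eXgBfX18AYGBgAGFhYQBiYmIAY2NjAGRkZABlZWUAZmZmAGdnZwBoaGgAaWlpAGpqagBra2sAbGxsAG1tbQBubm4Ab29vAHBwcABxcXEAcnJyAHNzcwB0dHQAdXV1AHZ2dgB3d3cAeHh4AHl5eQB6enoAe3t7AHx8fAB9fX0Afn5+AH9/fwCAgIAAgYGBAIKCggCDg4MAhISEAIWFhQCGhoYAh4eHAIiIiACJiYkAioqKAIuLiwCMjIwAjY2NAI6OjgCPj48AkJCQAJGRkQCSkpIAk5OTAJSUlACVlZUAlpaWAJeXlwCYmJgAmZmZAJqamgCbm5sAnJycAJ2dnQCenp4An5+fAKCgoAChoaEAoqKiAKOjowCkpKQApaWlAKampgCnp6cAqKioAKmpqQCqqqoAq6urAKysrACtra0Arq6uAK+vrwCwsLAAsbGxALKysgCzs7MAtLS0ALW1tQC2trYAt7e3ALi4uAC5ubkAurq6ALu7uwC8vLwAvb29AL6+vgC/v78AwMDAAMHBwQDCwsIAw8PDAMTExADFxcUAxsbGAMfHxwDIyMgAycnJAMrKygDLy8sAzMzMAM3NzQDOzs4Az8/PANDQ0ADR0dEA0tLSANPT0wDU1NQA1dXVANbW1gDX19cA2NjYANnZ2QDa2toA29vbANzc3ADd3d0A3t7eAN/f3wDg4OAA4eHhAOLi4gDj4+MA5OTkAOXl5QDm5uYA5+fnAOjo6ADp6ekA6urqAOvr6wDs7OwA7e3tAO7u7gDv7+8A8PDwAPHx8QDy8vIA8/PzAPT09AD19fUA9vb2APf39wD4+PgA+fn5APr6+gD7+/sA/Pz8AP39/QD+/v4A////AMC4wMSkjKzE3Ojc0MC4tLDEuLCQbJCotMDEyNDEwKywuLSkbGiEhJDQpLC0lKykoJCYqHBohHikqISUjIyUnJyEjKCIYIB0pKR8jKSInJSUhHhwbFiAeGRsYIC0mKCcmJR4dHBQcHhkXHhorKykoKSkhJCAUFBgSDREaHCYoKyklJikoIBMODgsLDxUWFx0aKC0oLCodEA0PDgoLDRQWEjAxKyomGRQSFRYPCxEYFRQyNC8nIBsVFRoZDgwKDBUbODYrKCMgGhwgGBMRDQgIDjcxKCglJCUlIhocFxcUCAYrKSkqJCQkJSIcIB8XGggEIyQmJSUmJiMeHiEiIBYVEQ="/>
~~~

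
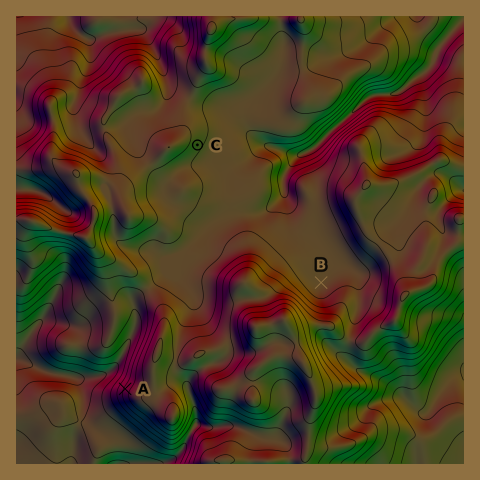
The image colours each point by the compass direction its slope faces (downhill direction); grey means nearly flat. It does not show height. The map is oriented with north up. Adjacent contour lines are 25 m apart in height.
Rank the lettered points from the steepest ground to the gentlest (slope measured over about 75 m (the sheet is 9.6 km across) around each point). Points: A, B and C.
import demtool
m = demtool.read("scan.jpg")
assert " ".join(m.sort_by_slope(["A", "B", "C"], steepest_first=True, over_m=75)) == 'A C B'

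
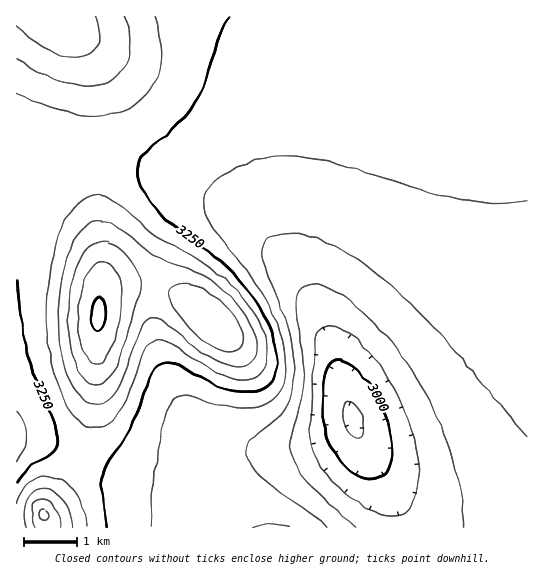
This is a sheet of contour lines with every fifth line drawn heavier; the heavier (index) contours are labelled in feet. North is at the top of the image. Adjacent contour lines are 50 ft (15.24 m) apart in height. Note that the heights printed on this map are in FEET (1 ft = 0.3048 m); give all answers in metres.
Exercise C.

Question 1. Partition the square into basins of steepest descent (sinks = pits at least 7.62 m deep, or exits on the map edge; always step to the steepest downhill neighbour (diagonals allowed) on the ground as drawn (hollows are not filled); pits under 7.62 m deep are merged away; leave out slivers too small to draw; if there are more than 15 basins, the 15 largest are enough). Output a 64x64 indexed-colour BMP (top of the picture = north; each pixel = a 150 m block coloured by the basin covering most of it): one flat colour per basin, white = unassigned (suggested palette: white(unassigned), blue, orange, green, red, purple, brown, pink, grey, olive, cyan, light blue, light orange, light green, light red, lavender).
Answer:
<image width="64" height="64" href="data:image/bmp;base64,Qk12CAAAAAAAAHYAAAAoAAAAQAAAAEAAAAABAAQAAAAAAAAIAAATCwAAEwsAABAAAAAAAAAA////ALR3HwAOf/8ALKAsACgn1gC9Z5QAS1aMAMJ34wB/f38AIr28AM++FwDox64AeLv/AIrfmACWmP8A1bDFABERERERERERERERERERERERERERERERERERERERERERIhEREREREREREREREREREREREREREREREREREREREREiIhERERERERERERERERERERERERERERERERERERERESIiERERERERERERERERERERERERERERERERERERERERIiIhEREREREREREREREREREREREREREREREREREREREiIiIRERERERERERERERERERERERERERERERERERERESIiIiERERERERERERERERERERERERERERERERERERERIiIiIREREREREREREREREREREREREREREREREREREREiIiIiERERERERERERERERERERERERERERERERERERESIiIiIRERERERERERERERERERERERERERERERERERERIiIiIiEREREREREREREREREREREREREREREREREREREiIiIiIRERERERERERERERERERERERERERERERERERESIiIiIhERERERERERERERERERERERERERERERERERERIiIiIiEREREREREREREREREREREREREREREREREREREiIiIiIhERERERERERERERERERERERERERERERERERESIiIiIiERERERERERERERERERERERERERERERERERERIiIiIiIREREREREREREREREREREREREREREREREREREiIiIiIhERERERERERERERERERERERERERERERERERESIiIiIiERERERERERERERERERERERERERERERERERERIiIiIiIREREREREREREREREREREREREREREREREREREiIiIiIhERERERERERERERERERERERERERERERERERESIiIiIiERERERERERERERERERERERERERERERERERERIiIiIiIREREREREREREREREREREREREREREREREREREiIiIiIhERERERERERERERERERERERERERERERERERESIiIiIiERERERERERERERERERERERERERERERERERERIiIiIiIREREREREREREREREREREREREREREREREREREiIiIiIhERERERERERERERERERERERERERERERERERESIiIiIiERERERERERERERERERERERERERERERERERERIiIiIiIREREREREREREREREREREREREREREREREREREiIiIiIiERERERERERERERERERERERERERERERERERESIiIiIiIRERERERERERERERERERERERERERERERERERIiIiIiIhEREREREREREREREREREREREREREREREREREiIiIiIiERERERERERERERERERERERERERERERERERESIiIiIiIRERERERERERERERERERERERERERERERERERIiIiIiIhEREREREREREREREREREREREREREREREREREiIiIiIiERERERERERERERERERERERERERERERERERESIiIiIiERERERERERERERERERERERERERERERERERERIiIiIiIREREREREREREREREREREREREREREREREREREiIiIiIhERERERERERERERERERERERERERERERERERESIiIiIiERERERERERERERERERERERERERERERERERERIiIiIiIREREREREREREREREREREREREREREREREREREiIiIiIhERERERERERERERERERERERERERERERERERESIiIiIiERERERERERERERERERERERERERERERERERERIiIiIiIREREREREREREREREREREREREREREREREREREiIiIiIhERERERERERERERERERERERERERERERERERESIiIiIiERERERERERERERERERERERERERERERERERERIiIiIiEREREREREREREREREREREREREREREREREREREiIiIiIhERERERERERERERERERERERERERERERERERESIiIiIiERERERERERERERERERERERERERERERERERERIiIiIiIREREREREREREREREREREREREREREREREREREiIiIiIhERERERERERERERERERERERERERERERERERESIiIiIiERERERERERERERERERERERERERERERERERERIiIiIiIREREREREREREREREREREREREREREREREREREiIiIiIhERERERERERERERERERERERERERERERERERESIiIiIiERERERERERERERERERERERERERERERERERERIiIiIiIREREREREREREREREREREREREREREREREREREiIiIiIRERERERERERERERERERERERERERERERERERESIiIiIhERERERERERERERERERERERERERERERERERERIiIiIiEREREREREREREREREREREREREREREREREREREiIiIiIRERERERERERERERERERERERERERERERERERESIiIiIRERERERERERERERERERERERERERERERERERERIiIiIREREREREREREREREREREREREREREREREREREREiIiIhERERERERERERERERERERERERERERERERERERESIiIhERERERERERERERERERERERERERERERERERERER"/>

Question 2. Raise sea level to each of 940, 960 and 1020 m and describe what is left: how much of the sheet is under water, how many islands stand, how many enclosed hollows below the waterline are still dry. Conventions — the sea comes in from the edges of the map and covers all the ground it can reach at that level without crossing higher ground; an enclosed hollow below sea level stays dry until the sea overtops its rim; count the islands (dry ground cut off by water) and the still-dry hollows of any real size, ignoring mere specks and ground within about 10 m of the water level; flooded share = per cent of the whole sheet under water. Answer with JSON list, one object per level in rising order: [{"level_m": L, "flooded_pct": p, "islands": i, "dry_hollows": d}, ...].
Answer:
[{"level_m": 940, "flooded_pct": 9, "islands": 0, "dry_hollows": 0}, {"level_m": 960, "flooded_pct": 21, "islands": 0, "dry_hollows": 0}, {"level_m": 1020, "flooded_pct": 89, "islands": 1, "dry_hollows": 0}]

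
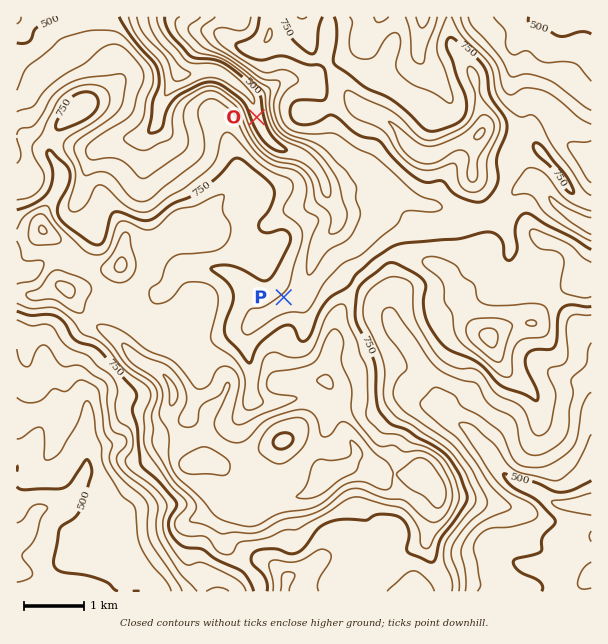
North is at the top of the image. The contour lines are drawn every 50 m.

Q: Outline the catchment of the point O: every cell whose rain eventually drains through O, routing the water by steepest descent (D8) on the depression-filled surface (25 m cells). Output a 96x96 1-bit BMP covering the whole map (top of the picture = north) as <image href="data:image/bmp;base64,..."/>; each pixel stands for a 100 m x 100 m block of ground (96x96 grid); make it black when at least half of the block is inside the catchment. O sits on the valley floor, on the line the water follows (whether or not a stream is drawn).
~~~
<image width="96" height="96" href="data:image/bmp;base64,Qk2+BAAAAAAAAD4AAAAoAAAAYAAAAGAAAAABAAEAAAAAAIAEAAATCwAAEwsAAAIAAAAAAAAA////AAAAAAAAAAAAAAAAAAAAAAAAAAAAAAAAAAAAAAAAAAAAAAAAAAAAAAAAAAAAAAAAAAAAAAAAAAAAAAAAAAAAAAAAAAAAAAAAAAAAAAAAAAAAAAAAAAAAAAAAAAAAAAAAAAAAAAAAAAAAAAAAAAAAAAAAAAAAAAAAAAAAAAAAAAAAAAAAAAAAAAAAAAAAAAAAAAAAAAAAAAAAAAAAAAAAAAAAAAAABwAAAAAAAAAAAAAAH8AAAAAAAAAAAAAAP/gAAAAAAAAAAAAAf/+AAAAAAAAAAAAA///AAAAAAAAAAAAB///gAAAAAAAAAAAB///4AAAAAAAAAAAB///+AAAAAAAAAAAB////AAAAAAAAAAAD////gAAAAAAAAAAD////gAAAAAAAAAAH////AAAAAAAAAAAP////AAAAAAAAAAAf///+AAAAAAAAAAA////+AAAAAAAAAAA////8AAAAAAAAAAB////8AAAAAAAAAAA////8AAAAAAAAAAA////4AAAAAAAAAAA////4AAAAAAAAAAA////4AAAAAAAAAAA////wAAAAAAAAAAB////wAAAAAAAAAAD////wAAAAAAAAAAP////wAAAAAAAAAA/////wAAAAAAAAAB/////wAAAAAAAAAD/////wAAAAAAAAAD/////4AAAAAAAAAP/////4AAAAAAAAAf/////4AAAAAAAAB//////4AAAAAAAAD//////8AAAAAAAAH//////8AAAAAAAAP//////8AAAAAAAAf//////+AAAAAAAAf///////AAAAAAAAf///////AAAAAAAAD///////gAAAAAAAB///////wACAAAAAAf//////4AHAAAAAAH//////8APgAAAAAD//////+B/wAAAAAD/////////4AAAAAD/////////8AAAAAB/////////8AAAAAAB////////8AAAAAAA////////8AAAAAAAf///////8AAAAAAAB///////8AAAAAAAA///////8AAAAAAAAf//////8AAAAAAAAP//////8AAAAAAAAH//////4AAAAAAAAD//////4AAAAAAAAB//////wAAAAAAAAB//////wAAAAAAAAB//////wAAAAAAAAB//////wAAAAAAAAD//////wAAAAAAAAD////+HwAAAAAAAAD////4BwAAAAAAAAH////4AAAAAAAAAAH////wAAAAAAAAAAD////gAAAAAAAAAAB////AAAAAAAAAAAAAH/8AAAAAAAAAAAAAAPwAAAAAAAAAAAAAAAAAAAAAAAAAAAAAAAAAAAAAAAAAAAAAAAAAAAAAAAAAAAAAAAAAAAAAAAAAAAAAAAAAAAAAAAAAAAAAAAAAAAAAAAAAAAAAAAAAAAAAAAAAAAAAAAAAAAAAAAAAAAAAAAAAAAAAAAAAAAAAAAAAAAAAAAAAAAAAAAAAAAAAAAAAAAAAAAAAAAAAAAAAAAAAAAAAAAAAAAAAAAAAAAAAAAAAAAAAAAAAAAAAAAAAA="/>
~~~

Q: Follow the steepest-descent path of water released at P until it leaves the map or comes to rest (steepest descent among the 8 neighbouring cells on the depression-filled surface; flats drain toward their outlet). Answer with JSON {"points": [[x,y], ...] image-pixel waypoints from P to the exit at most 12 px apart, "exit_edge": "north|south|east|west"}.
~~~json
{"points": [[284, 297], [296, 299], [305, 287], [309, 275], [312, 263], [317, 251], [324, 239], [336, 227], [338, 215], [332, 203], [326, 191], [323, 179], [315, 167], [303, 156], [291, 152], [279, 147], [267, 138], [261, 126], [257, 114], [254, 102], [245, 90], [233, 81], [221, 72], [209, 71], [197, 72], [185, 74], [174, 62], [162, 50], [152, 38], [144, 26], [143, 17]], "exit_edge": "north"}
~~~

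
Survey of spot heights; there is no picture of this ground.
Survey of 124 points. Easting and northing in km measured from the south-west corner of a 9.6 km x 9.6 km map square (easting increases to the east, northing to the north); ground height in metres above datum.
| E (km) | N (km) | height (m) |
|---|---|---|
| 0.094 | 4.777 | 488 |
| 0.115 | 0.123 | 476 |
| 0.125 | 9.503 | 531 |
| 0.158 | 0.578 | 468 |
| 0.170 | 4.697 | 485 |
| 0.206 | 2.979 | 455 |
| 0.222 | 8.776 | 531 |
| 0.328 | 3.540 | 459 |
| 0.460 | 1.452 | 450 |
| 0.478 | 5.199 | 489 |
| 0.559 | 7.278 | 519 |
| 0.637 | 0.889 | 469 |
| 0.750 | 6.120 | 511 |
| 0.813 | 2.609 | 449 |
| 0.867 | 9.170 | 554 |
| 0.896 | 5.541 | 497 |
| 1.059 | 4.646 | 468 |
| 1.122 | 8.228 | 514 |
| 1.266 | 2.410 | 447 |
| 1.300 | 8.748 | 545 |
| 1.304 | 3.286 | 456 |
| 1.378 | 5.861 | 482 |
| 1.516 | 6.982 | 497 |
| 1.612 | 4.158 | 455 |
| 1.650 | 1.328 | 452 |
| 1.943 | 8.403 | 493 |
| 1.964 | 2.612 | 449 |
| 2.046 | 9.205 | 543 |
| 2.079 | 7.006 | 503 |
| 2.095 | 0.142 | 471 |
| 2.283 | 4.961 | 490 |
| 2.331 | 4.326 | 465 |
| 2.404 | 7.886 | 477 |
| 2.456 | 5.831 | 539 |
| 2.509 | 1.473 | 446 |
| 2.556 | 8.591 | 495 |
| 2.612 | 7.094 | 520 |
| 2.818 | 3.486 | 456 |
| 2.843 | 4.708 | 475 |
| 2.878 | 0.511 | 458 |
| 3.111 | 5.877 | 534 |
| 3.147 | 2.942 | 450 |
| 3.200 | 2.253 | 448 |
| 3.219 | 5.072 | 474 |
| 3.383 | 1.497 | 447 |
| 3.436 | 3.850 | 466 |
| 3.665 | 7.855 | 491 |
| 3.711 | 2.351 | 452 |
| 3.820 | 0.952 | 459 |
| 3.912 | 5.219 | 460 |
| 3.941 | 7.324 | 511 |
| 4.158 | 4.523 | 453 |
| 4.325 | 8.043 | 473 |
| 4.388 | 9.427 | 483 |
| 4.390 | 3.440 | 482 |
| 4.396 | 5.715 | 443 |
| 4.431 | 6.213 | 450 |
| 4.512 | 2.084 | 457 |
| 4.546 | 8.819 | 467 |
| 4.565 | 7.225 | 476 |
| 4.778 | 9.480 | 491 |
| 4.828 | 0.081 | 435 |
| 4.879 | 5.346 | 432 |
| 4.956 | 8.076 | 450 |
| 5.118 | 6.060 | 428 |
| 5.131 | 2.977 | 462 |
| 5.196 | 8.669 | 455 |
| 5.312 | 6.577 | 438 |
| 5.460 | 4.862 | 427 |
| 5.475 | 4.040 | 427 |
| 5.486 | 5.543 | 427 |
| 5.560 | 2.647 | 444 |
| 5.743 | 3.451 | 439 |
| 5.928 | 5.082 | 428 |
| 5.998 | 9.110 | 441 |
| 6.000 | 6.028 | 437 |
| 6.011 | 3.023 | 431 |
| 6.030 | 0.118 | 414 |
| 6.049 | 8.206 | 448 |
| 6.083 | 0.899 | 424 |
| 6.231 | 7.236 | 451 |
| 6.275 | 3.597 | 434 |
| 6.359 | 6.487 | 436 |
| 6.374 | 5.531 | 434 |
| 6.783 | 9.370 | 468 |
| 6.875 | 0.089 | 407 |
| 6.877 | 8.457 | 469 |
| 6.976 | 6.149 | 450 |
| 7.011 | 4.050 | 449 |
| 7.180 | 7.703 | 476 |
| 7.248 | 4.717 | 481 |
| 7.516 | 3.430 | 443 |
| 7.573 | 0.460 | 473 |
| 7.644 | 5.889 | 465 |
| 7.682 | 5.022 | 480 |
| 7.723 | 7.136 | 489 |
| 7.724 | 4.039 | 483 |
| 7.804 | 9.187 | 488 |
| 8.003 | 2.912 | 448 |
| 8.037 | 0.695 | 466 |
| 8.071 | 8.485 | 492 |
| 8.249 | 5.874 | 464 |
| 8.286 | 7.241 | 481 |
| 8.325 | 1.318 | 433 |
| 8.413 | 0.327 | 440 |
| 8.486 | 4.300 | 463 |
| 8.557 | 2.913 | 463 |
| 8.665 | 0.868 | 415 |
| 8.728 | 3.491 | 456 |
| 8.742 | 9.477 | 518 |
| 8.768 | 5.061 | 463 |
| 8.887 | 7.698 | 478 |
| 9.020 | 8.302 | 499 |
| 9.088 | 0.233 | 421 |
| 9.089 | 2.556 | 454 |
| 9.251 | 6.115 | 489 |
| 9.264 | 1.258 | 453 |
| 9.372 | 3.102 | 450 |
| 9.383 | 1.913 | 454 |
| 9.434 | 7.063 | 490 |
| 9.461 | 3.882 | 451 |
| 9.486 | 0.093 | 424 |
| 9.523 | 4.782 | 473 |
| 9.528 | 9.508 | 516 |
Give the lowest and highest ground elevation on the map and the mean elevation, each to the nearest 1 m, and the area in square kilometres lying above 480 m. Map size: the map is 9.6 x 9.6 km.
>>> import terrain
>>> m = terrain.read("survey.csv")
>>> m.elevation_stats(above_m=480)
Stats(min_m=402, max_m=556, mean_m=468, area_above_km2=26.5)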